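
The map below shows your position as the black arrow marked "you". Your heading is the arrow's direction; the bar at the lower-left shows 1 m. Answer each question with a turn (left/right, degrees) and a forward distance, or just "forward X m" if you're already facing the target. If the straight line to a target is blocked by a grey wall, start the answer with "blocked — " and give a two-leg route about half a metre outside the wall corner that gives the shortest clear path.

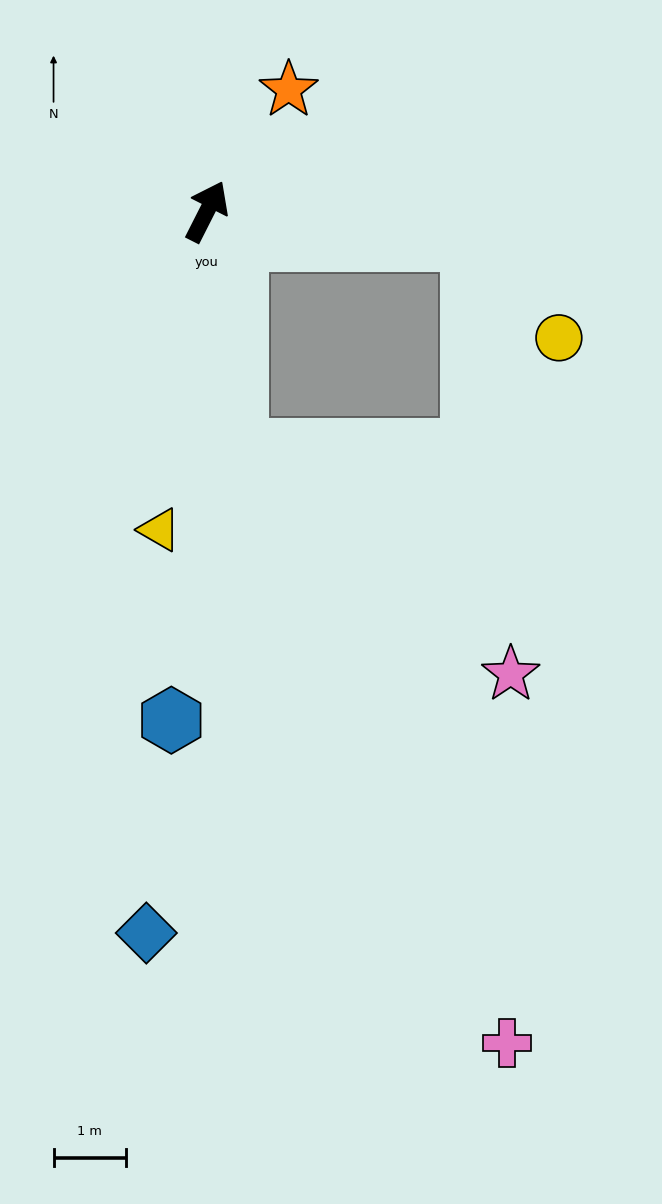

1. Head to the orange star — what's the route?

turn right 7°, forward 2.0 m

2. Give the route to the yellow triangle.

turn right 162°, forward 4.5 m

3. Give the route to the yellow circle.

blocked — turn right 69°, forward 3.7 m, then turn right 42°, forward 1.8 m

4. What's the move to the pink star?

blocked — turn right 146°, forward 3.3 m, then turn left 43°, forward 4.9 m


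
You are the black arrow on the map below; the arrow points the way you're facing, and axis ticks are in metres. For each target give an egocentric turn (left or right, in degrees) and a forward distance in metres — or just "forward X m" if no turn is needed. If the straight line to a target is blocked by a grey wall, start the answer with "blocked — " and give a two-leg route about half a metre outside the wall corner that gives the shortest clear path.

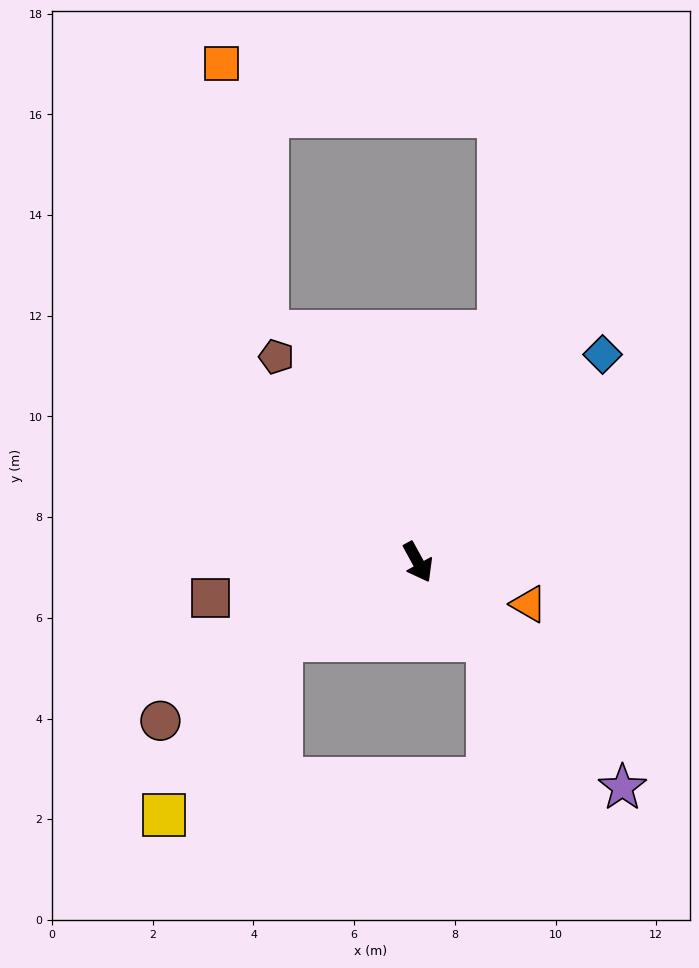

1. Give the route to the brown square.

turn right 109°, forward 4.2 m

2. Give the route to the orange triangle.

turn left 40°, forward 2.4 m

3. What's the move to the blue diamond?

turn left 110°, forward 5.5 m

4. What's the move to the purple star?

turn left 13°, forward 6.0 m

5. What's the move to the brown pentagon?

turn right 174°, forward 5.0 m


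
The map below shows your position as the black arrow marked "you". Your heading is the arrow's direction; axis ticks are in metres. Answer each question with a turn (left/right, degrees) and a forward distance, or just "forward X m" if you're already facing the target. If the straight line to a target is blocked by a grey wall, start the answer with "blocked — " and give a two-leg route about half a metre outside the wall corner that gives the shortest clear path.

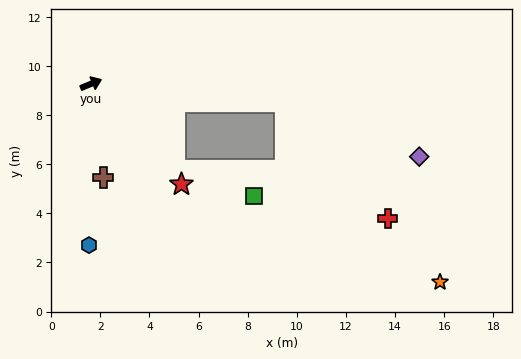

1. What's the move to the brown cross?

turn right 105°, forward 3.8 m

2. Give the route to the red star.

turn right 70°, forward 5.5 m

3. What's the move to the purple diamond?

blocked — turn right 28°, forward 7.9 m, then turn right 17°, forward 5.9 m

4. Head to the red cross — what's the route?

blocked — turn right 28°, forward 7.9 m, then turn right 43°, forward 6.3 m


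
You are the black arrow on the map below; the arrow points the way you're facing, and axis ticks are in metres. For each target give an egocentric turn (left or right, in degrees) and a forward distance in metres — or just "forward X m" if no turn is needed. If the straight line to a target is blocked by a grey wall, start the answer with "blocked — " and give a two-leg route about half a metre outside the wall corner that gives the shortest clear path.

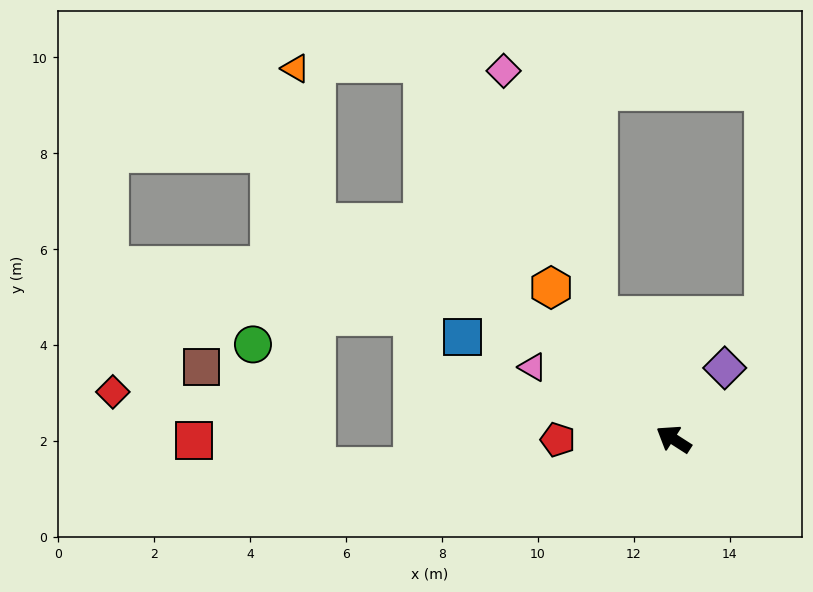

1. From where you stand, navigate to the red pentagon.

turn left 33°, forward 2.4 m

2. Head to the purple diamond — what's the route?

turn right 93°, forward 1.8 m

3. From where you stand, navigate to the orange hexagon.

turn right 18°, forward 4.1 m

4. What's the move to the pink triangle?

turn left 6°, forward 3.3 m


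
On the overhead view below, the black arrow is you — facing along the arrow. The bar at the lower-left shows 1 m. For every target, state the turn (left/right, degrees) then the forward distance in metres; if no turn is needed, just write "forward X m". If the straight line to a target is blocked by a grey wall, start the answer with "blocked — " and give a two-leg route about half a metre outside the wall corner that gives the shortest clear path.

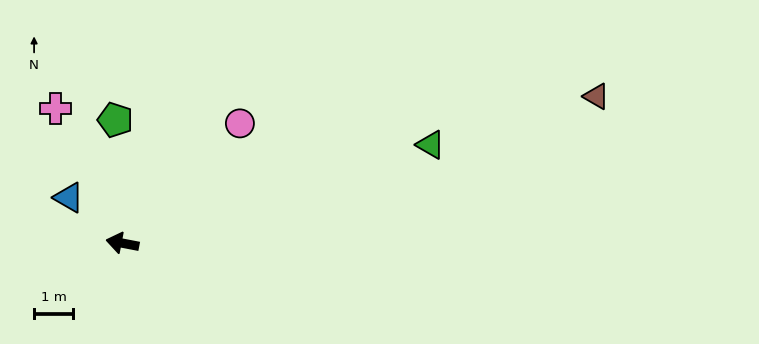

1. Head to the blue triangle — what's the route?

turn right 29°, forward 1.8 m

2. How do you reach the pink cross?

turn right 53°, forward 3.9 m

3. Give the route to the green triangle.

turn right 151°, forward 8.3 m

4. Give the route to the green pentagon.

turn right 76°, forward 3.2 m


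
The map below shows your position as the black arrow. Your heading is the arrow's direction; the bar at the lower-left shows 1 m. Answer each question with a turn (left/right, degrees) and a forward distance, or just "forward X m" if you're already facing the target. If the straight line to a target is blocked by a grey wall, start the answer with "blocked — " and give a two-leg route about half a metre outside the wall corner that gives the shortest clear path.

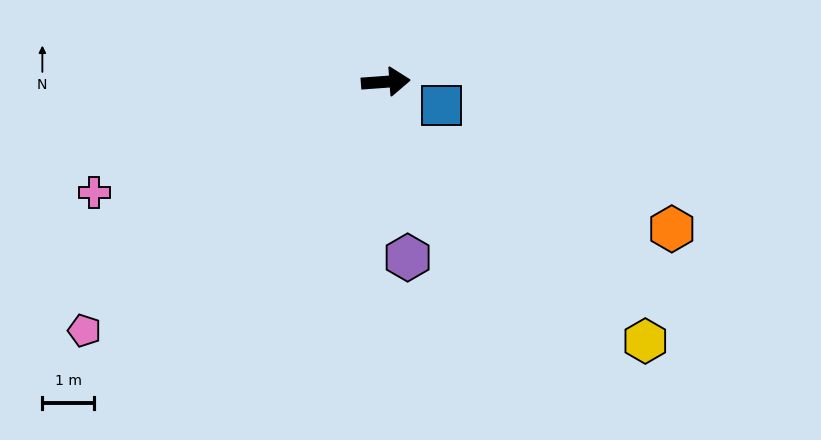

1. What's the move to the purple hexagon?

turn right 87°, forward 3.4 m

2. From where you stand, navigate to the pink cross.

turn right 163°, forward 6.0 m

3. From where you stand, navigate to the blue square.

turn right 27°, forward 1.2 m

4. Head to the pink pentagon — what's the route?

turn right 145°, forward 7.5 m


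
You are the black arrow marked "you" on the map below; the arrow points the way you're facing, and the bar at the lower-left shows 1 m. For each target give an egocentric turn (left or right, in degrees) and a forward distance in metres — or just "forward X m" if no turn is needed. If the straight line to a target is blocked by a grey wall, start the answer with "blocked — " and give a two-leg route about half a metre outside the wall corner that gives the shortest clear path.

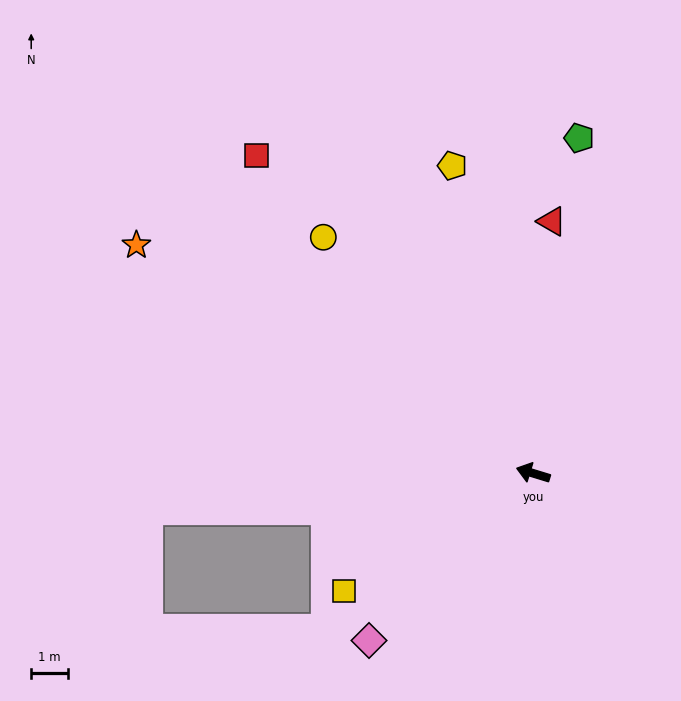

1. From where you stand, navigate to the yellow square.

turn left 49°, forward 6.1 m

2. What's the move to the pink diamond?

turn left 63°, forward 6.4 m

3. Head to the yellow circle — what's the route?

turn right 31°, forward 8.6 m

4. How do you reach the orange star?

turn right 13°, forward 12.5 m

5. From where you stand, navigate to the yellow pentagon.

turn right 58°, forward 8.7 m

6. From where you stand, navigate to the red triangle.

turn right 77°, forward 6.9 m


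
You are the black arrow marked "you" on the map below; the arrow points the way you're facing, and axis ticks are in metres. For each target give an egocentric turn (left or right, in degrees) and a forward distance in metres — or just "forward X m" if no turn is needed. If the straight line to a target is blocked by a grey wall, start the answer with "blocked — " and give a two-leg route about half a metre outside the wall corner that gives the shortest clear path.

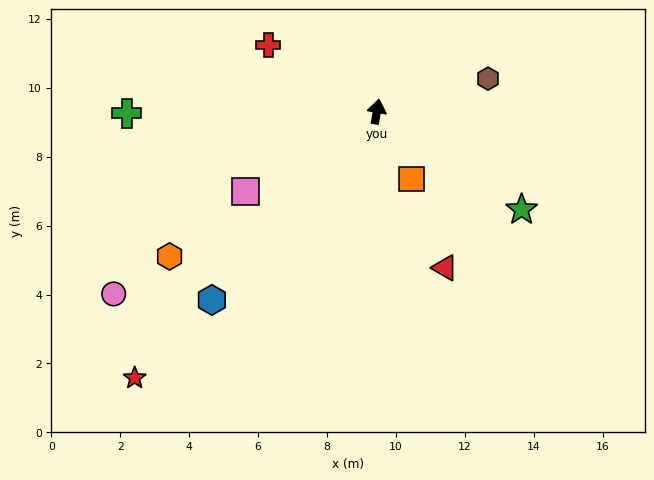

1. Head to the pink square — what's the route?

turn left 131°, forward 4.5 m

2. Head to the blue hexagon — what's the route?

turn left 149°, forward 7.3 m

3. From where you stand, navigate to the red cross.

turn left 69°, forward 3.7 m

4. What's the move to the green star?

turn right 114°, forward 5.1 m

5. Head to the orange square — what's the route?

turn right 143°, forward 2.2 m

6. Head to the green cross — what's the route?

turn left 100°, forward 7.3 m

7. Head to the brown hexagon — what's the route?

turn right 63°, forward 3.4 m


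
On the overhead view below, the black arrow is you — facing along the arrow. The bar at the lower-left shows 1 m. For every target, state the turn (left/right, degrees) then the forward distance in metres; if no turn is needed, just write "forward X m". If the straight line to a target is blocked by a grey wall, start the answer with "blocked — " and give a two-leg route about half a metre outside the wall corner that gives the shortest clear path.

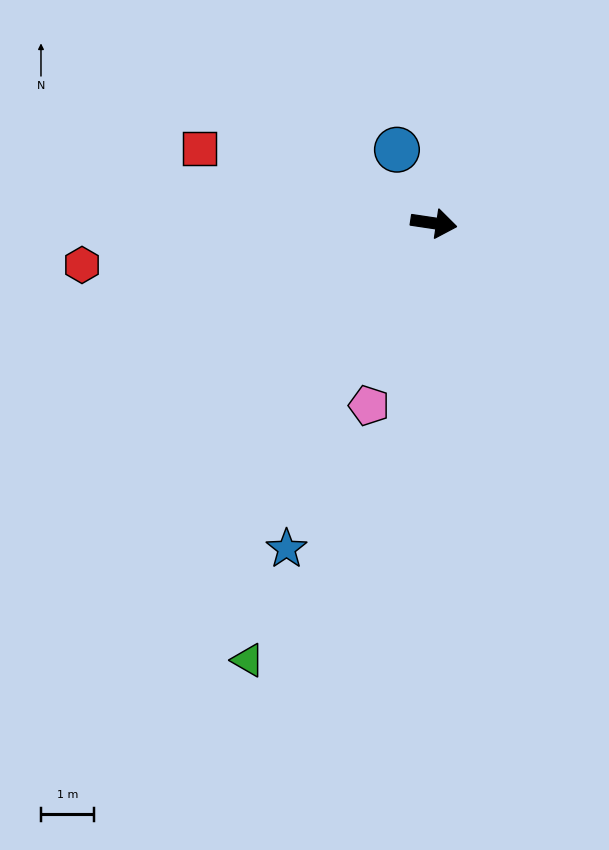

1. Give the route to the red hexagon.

turn right 165°, forward 6.6 m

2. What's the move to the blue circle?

turn left 125°, forward 1.5 m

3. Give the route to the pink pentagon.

turn right 101°, forward 3.6 m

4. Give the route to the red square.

turn left 171°, forward 4.6 m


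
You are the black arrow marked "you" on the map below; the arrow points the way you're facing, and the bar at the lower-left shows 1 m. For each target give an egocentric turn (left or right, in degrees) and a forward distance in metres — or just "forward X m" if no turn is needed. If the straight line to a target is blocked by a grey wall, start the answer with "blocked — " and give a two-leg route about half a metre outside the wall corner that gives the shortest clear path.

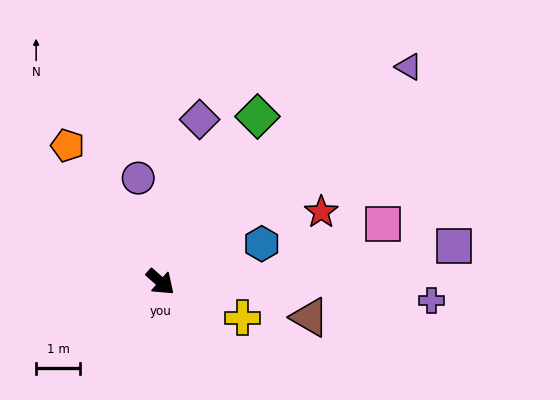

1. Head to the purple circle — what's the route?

turn left 144°, forward 2.4 m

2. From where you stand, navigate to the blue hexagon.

turn left 62°, forward 2.4 m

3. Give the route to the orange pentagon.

turn left 166°, forward 3.7 m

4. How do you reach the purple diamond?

turn left 118°, forward 3.8 m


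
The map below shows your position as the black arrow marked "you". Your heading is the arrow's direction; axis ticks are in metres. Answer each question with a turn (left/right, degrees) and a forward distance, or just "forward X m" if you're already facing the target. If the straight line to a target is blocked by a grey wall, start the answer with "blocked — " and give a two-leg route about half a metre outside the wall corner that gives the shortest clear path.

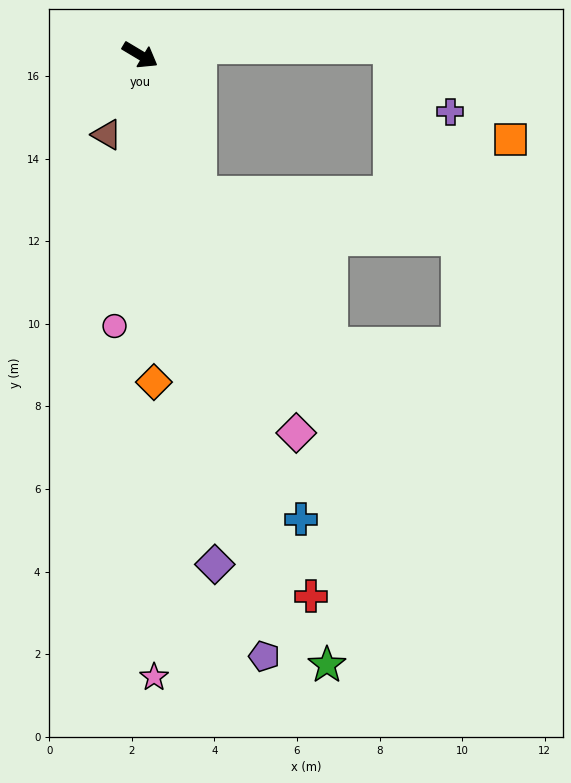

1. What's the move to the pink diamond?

turn right 37°, forward 9.9 m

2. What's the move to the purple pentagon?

turn right 47°, forward 14.9 m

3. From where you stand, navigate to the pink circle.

turn right 65°, forward 6.6 m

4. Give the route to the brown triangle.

turn right 82°, forward 2.1 m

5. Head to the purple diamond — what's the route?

turn right 51°, forward 12.5 m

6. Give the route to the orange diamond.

turn right 57°, forward 7.9 m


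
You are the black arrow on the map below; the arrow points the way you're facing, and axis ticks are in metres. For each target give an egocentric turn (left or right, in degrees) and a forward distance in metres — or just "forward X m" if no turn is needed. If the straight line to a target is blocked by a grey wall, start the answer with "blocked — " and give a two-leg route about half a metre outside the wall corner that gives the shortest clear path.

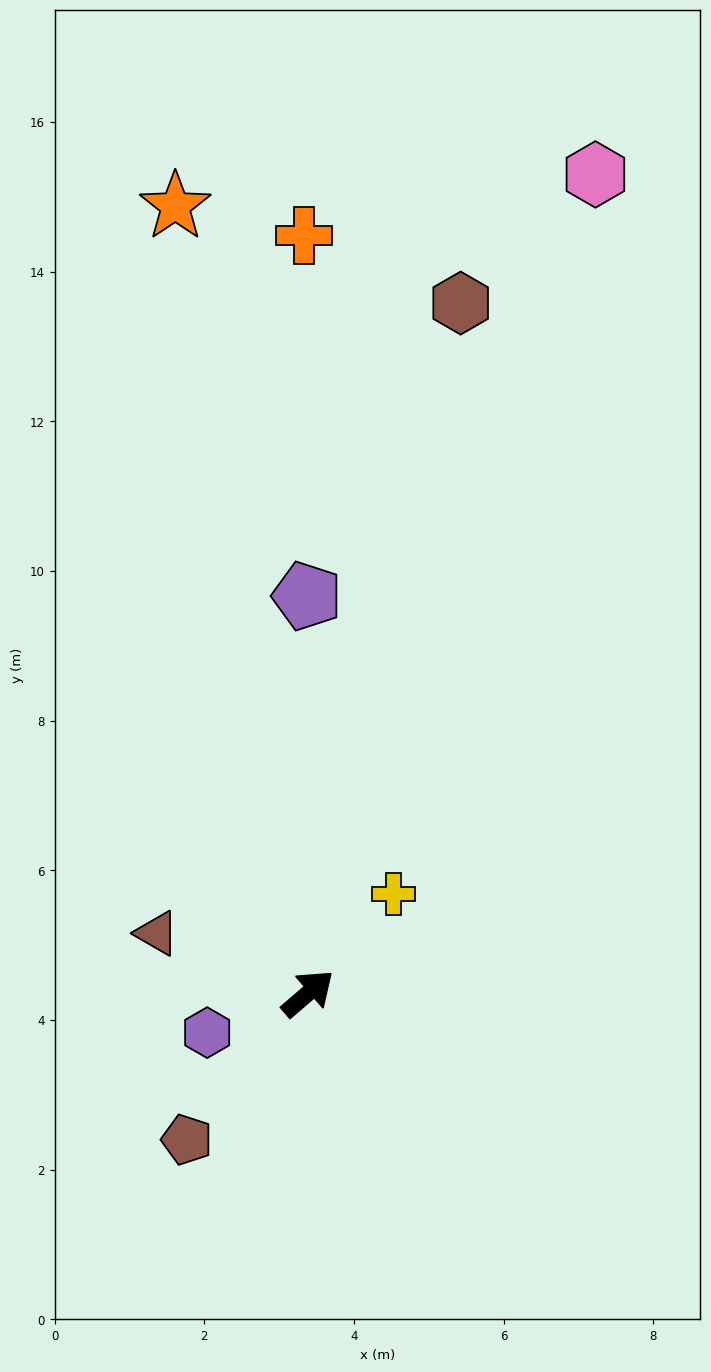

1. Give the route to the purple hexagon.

turn left 161°, forward 1.4 m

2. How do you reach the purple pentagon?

turn left 49°, forward 5.3 m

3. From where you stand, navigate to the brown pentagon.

turn right 170°, forward 2.5 m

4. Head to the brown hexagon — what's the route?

turn left 37°, forward 9.4 m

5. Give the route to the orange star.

turn left 59°, forward 10.7 m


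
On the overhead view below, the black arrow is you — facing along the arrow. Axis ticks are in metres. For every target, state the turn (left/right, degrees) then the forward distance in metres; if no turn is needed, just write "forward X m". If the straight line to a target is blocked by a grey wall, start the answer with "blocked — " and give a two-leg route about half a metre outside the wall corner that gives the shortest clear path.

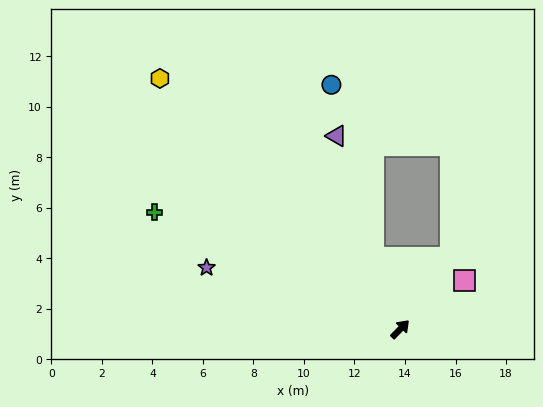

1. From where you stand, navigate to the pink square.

turn right 9°, forward 3.2 m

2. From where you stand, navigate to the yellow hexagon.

turn left 88°, forward 13.7 m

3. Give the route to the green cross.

turn left 109°, forward 10.8 m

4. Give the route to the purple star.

turn left 117°, forward 8.0 m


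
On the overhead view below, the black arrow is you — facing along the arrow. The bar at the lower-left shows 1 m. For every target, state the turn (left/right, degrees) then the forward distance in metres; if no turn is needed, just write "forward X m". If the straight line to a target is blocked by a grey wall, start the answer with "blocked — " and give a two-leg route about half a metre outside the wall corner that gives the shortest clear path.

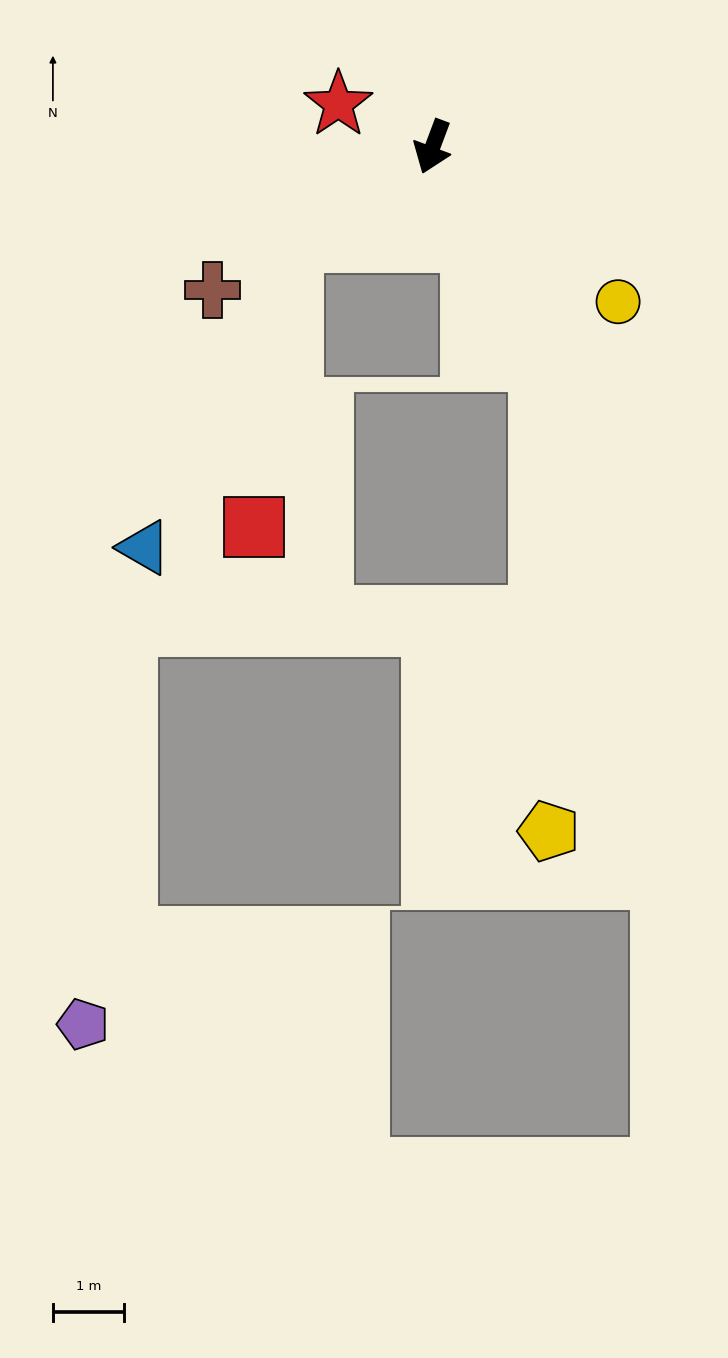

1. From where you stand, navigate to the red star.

turn right 94°, forward 1.5 m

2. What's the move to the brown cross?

turn right 36°, forward 3.7 m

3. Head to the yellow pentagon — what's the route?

blocked — turn left 47°, forward 3.4 m, then turn right 25°, forward 6.6 m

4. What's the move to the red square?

blocked — turn right 35°, forward 2.4 m, then turn left 48°, forward 4.1 m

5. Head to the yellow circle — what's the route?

turn left 71°, forward 3.4 m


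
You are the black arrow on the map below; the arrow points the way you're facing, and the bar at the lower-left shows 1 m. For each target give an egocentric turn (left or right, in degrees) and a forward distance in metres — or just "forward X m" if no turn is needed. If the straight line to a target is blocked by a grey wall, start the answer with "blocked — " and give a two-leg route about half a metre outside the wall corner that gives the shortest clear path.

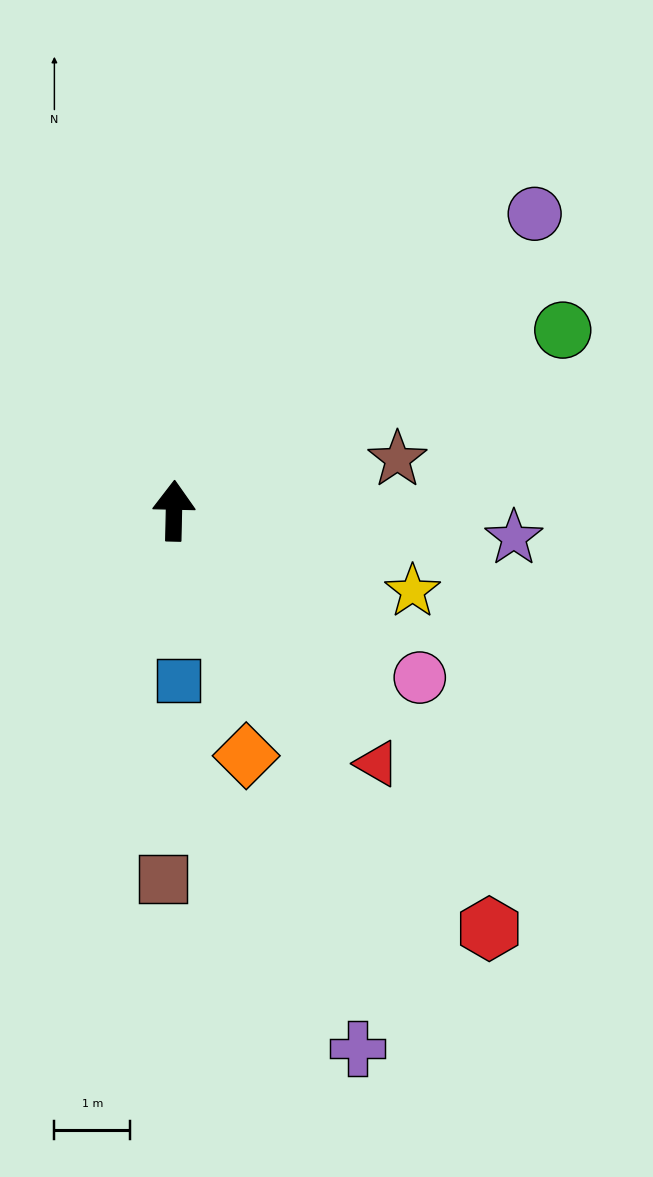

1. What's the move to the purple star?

turn right 93°, forward 4.5 m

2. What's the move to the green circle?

turn right 64°, forward 5.6 m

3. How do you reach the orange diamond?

turn right 162°, forward 3.4 m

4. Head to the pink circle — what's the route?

turn right 123°, forward 3.9 m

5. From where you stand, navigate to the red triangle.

turn right 140°, forward 4.3 m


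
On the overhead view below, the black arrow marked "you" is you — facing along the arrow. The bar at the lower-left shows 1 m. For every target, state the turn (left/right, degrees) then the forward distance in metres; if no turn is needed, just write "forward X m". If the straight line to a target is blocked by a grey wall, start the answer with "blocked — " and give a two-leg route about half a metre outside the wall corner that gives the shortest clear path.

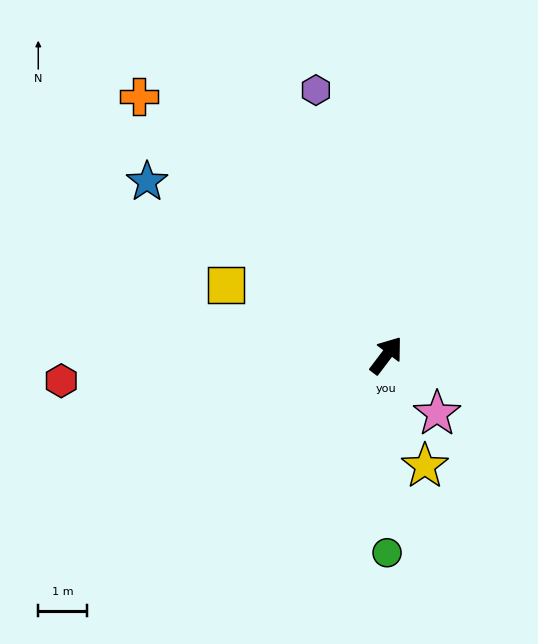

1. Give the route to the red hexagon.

turn left 132°, forward 6.7 m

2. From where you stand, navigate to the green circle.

turn right 143°, forward 4.0 m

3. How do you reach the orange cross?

turn left 81°, forward 7.3 m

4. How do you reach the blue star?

turn left 91°, forward 6.1 m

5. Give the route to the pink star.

turn right 102°, forward 1.6 m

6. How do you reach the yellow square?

turn left 104°, forward 3.6 m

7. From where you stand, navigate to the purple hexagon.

turn left 52°, forward 5.6 m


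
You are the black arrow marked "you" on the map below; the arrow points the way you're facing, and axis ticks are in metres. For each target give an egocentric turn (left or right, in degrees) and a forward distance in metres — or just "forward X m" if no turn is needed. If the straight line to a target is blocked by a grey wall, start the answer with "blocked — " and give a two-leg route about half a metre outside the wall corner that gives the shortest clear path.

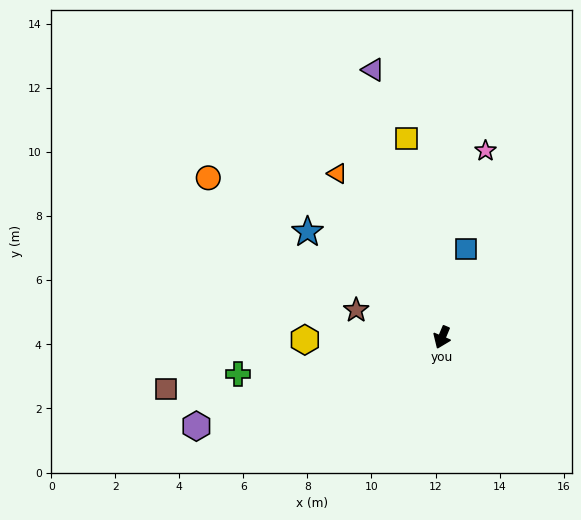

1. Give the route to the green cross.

turn right 57°, forward 6.5 m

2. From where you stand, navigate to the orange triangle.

turn right 125°, forward 6.1 m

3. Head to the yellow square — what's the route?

turn right 147°, forward 6.3 m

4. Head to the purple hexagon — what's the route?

turn right 47°, forward 8.2 m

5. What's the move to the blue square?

turn right 172°, forward 2.9 m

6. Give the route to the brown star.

turn right 85°, forward 2.8 m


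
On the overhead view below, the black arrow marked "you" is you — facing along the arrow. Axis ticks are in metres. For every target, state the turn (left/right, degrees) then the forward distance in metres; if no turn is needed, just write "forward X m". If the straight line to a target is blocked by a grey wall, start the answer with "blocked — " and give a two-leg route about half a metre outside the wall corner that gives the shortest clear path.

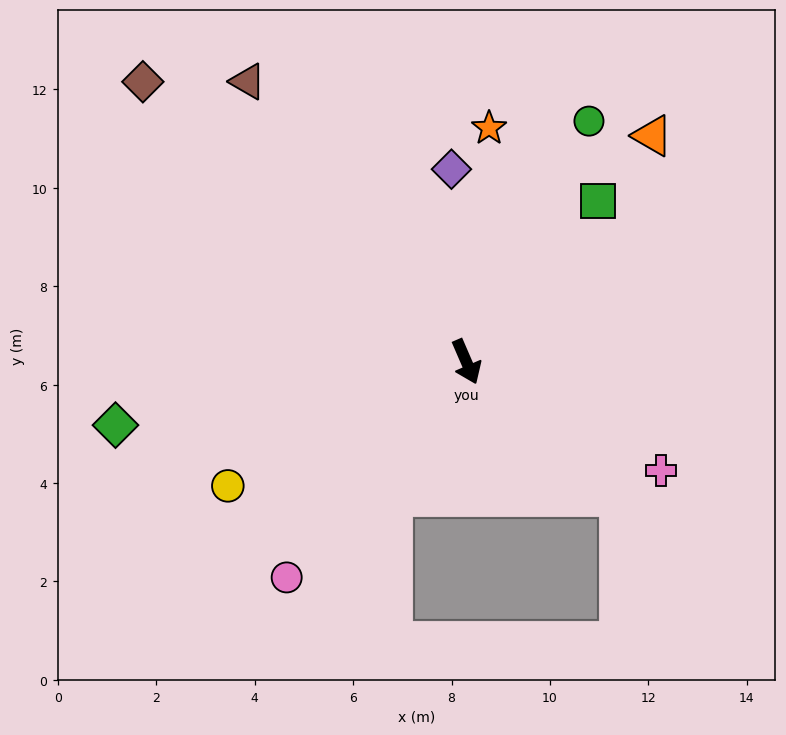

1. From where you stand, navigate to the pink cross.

turn left 37°, forward 4.5 m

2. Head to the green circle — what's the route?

turn left 130°, forward 5.5 m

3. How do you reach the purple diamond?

turn left 161°, forward 3.9 m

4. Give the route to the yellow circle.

turn right 86°, forward 5.5 m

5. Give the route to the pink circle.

turn right 63°, forward 5.7 m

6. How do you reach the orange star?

turn left 151°, forward 4.8 m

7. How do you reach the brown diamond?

turn right 154°, forward 8.7 m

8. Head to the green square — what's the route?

turn left 117°, forward 4.2 m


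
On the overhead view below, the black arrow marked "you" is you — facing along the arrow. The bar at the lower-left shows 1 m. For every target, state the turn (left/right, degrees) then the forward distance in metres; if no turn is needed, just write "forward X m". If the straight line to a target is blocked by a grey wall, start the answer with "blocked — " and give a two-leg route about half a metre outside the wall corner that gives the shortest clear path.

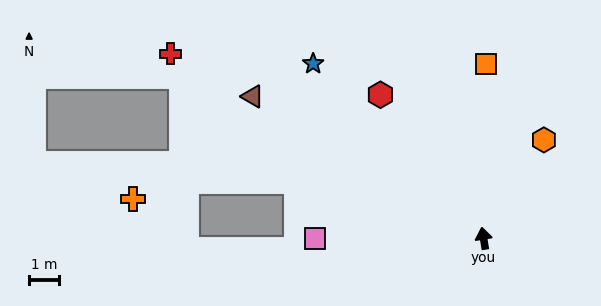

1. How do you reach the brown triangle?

turn left 49°, forward 8.9 m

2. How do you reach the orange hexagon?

turn right 41°, forward 3.8 m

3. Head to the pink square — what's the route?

turn left 81°, forward 5.6 m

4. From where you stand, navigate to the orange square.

turn right 10°, forward 5.7 m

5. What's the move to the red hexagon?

turn left 26°, forward 5.8 m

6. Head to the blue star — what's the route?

turn left 35°, forward 8.1 m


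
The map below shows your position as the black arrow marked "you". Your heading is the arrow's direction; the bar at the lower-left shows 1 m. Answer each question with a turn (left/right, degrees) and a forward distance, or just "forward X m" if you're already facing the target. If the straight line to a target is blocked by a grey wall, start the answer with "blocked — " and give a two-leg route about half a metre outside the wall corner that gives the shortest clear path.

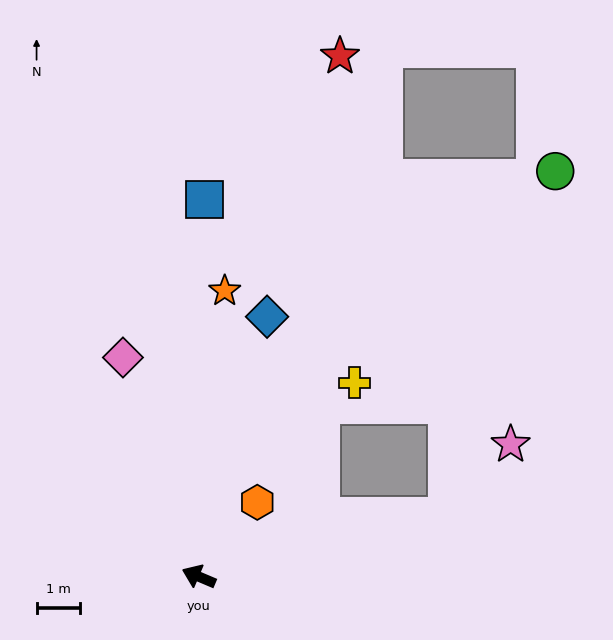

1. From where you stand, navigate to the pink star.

blocked — turn right 143°, forward 5.8 m, then turn left 34°, forward 2.2 m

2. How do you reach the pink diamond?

turn right 48°, forward 5.3 m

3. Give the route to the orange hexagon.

turn right 105°, forward 2.2 m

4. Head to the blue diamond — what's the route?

turn right 82°, forward 6.1 m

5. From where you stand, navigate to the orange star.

turn right 72°, forward 6.6 m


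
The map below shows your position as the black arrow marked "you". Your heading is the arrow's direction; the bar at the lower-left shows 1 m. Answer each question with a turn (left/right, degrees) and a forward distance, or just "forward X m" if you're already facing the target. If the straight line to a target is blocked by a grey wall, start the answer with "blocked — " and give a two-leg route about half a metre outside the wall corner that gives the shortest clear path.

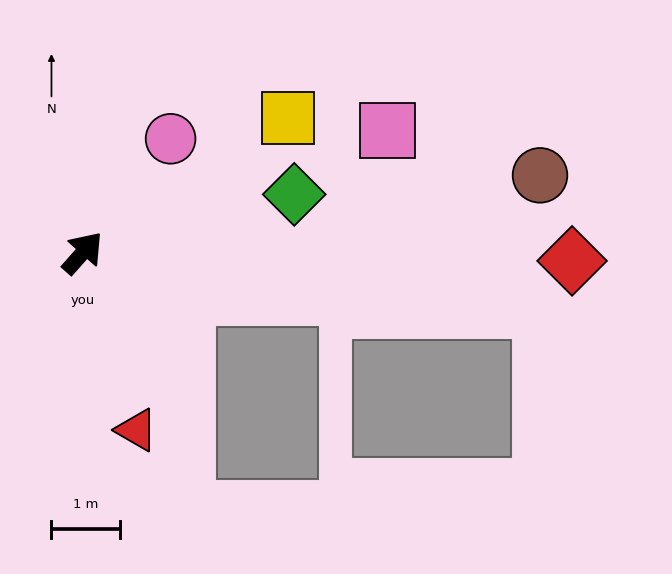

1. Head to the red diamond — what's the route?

turn right 49°, forward 7.2 m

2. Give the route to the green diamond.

turn right 33°, forward 3.2 m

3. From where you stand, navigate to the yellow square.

turn right 15°, forward 3.6 m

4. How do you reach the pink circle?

turn left 4°, forward 2.1 m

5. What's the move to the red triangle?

turn right 122°, forward 2.7 m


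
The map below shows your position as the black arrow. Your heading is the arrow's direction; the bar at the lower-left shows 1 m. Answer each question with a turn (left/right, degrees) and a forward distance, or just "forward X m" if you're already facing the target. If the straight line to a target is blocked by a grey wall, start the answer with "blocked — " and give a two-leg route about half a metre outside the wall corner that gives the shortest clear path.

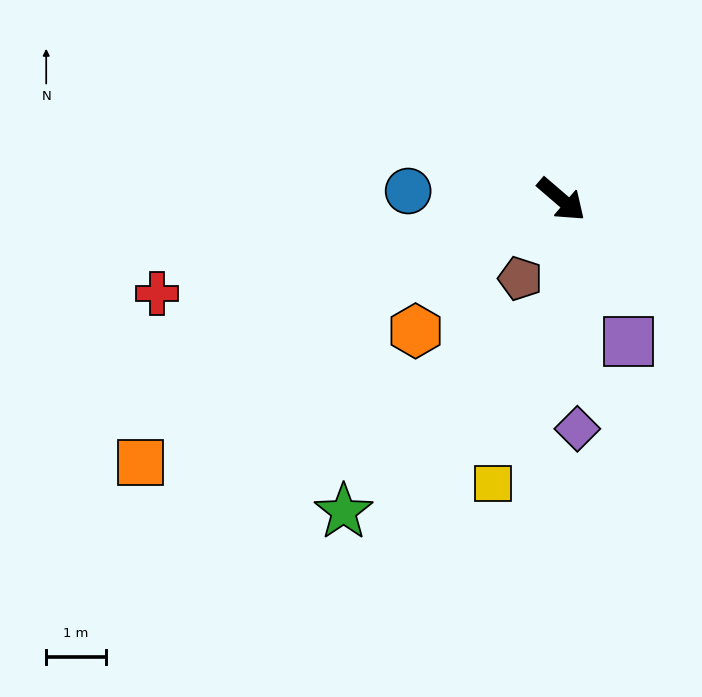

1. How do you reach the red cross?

turn right 126°, forward 7.0 m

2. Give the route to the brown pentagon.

turn right 77°, forward 1.5 m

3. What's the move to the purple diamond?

turn right 45°, forward 3.9 m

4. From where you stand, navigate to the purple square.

turn right 24°, forward 2.6 m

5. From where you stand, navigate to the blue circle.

turn right 142°, forward 2.6 m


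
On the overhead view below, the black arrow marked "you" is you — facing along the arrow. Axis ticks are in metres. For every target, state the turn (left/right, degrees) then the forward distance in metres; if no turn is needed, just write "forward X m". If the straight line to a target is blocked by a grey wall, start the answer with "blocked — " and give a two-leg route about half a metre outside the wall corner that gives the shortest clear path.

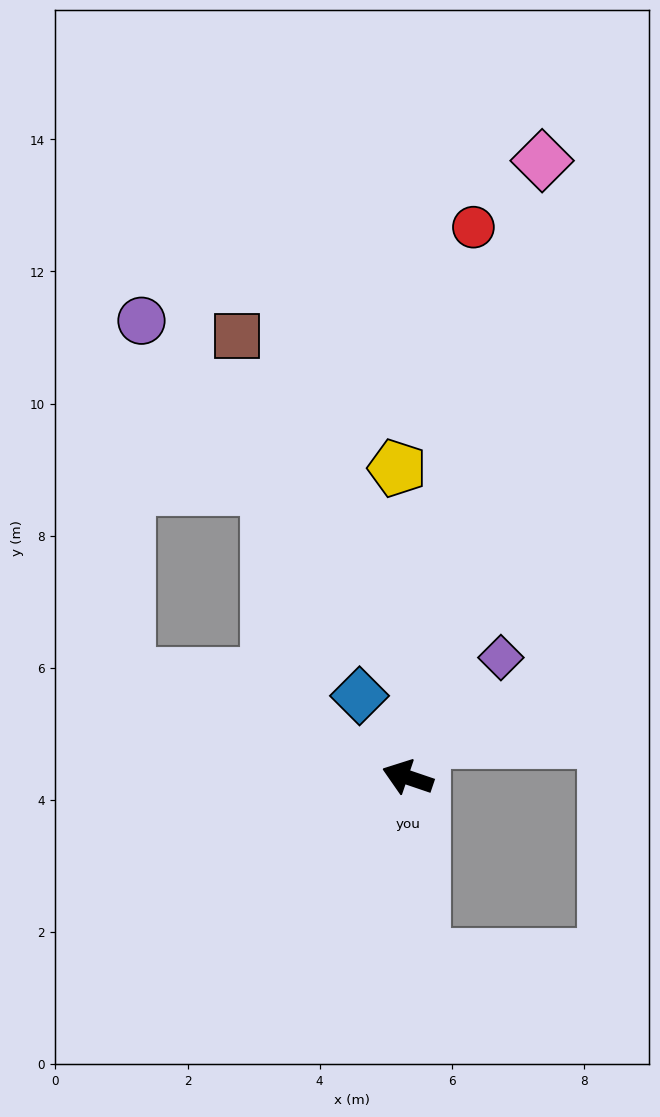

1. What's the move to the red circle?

turn right 78°, forward 8.4 m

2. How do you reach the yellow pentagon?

turn right 69°, forward 4.7 m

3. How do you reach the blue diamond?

turn right 41°, forward 1.4 m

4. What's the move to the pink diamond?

turn right 84°, forward 9.6 m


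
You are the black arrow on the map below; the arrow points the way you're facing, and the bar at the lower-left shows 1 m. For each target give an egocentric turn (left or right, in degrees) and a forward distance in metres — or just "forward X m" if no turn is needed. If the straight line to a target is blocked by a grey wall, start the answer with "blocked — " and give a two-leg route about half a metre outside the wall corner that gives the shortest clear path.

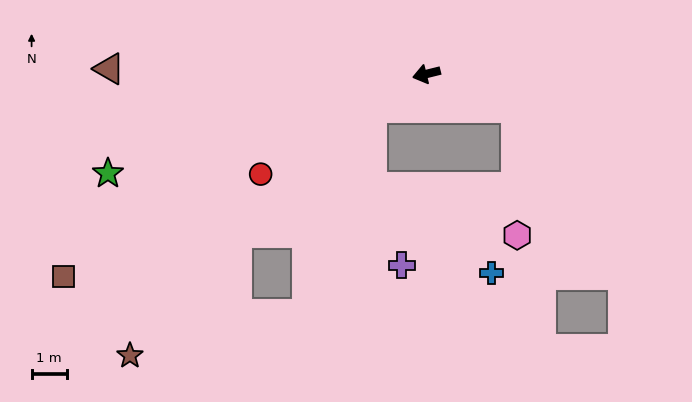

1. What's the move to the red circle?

turn left 17°, forward 5.5 m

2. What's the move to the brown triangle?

turn right 15°, forward 9.1 m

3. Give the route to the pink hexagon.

blocked — turn left 145°, forward 2.7 m, then turn right 68°, forward 3.6 m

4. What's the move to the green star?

turn left 3°, forward 9.5 m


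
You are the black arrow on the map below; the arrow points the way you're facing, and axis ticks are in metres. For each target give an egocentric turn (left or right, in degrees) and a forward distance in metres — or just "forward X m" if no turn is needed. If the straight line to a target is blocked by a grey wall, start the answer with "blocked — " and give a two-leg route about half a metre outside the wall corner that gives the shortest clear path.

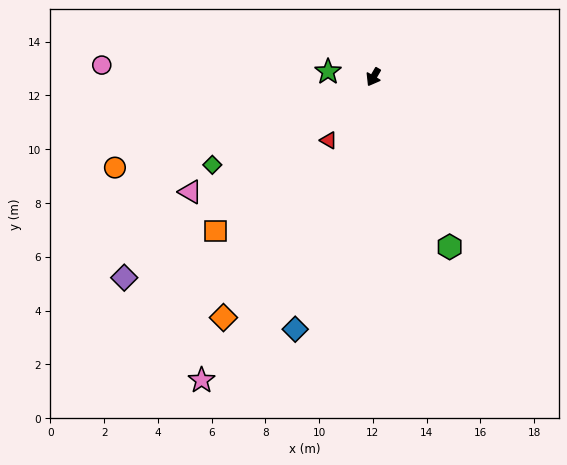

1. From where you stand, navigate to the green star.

turn right 67°, forward 1.7 m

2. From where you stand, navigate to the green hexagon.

turn left 54°, forward 6.9 m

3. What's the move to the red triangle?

turn right 5°, forward 2.9 m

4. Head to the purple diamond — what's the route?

turn right 21°, forward 11.9 m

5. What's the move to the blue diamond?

turn left 13°, forward 9.8 m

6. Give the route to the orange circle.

turn right 41°, forward 10.2 m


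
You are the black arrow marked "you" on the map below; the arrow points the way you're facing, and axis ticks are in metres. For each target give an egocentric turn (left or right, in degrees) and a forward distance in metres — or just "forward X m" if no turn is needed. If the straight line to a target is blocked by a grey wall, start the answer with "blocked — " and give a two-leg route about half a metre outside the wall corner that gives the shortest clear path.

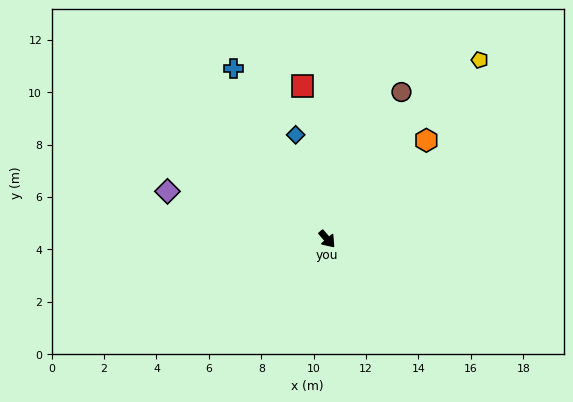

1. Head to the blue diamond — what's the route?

turn left 156°, forward 4.2 m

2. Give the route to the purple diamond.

turn right 148°, forward 6.4 m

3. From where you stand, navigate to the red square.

turn left 148°, forward 5.9 m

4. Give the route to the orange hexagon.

turn left 94°, forward 5.3 m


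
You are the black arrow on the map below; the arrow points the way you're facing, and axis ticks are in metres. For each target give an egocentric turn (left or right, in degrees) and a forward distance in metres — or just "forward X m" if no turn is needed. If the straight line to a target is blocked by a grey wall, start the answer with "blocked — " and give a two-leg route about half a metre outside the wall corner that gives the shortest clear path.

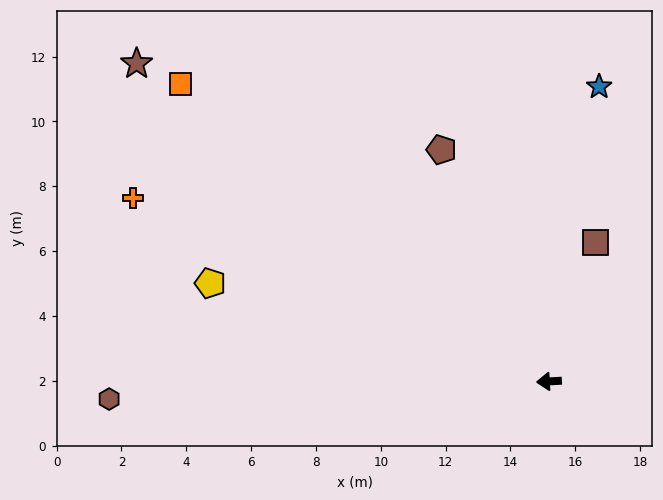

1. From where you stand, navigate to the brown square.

turn right 112°, forward 4.5 m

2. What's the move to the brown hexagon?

forward 13.6 m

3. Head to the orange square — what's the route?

turn right 42°, forward 14.6 m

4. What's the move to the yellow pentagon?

turn right 19°, forward 10.9 m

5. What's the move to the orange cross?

turn right 27°, forward 14.0 m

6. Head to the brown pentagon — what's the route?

turn right 68°, forward 7.9 m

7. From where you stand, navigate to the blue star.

turn right 103°, forward 9.2 m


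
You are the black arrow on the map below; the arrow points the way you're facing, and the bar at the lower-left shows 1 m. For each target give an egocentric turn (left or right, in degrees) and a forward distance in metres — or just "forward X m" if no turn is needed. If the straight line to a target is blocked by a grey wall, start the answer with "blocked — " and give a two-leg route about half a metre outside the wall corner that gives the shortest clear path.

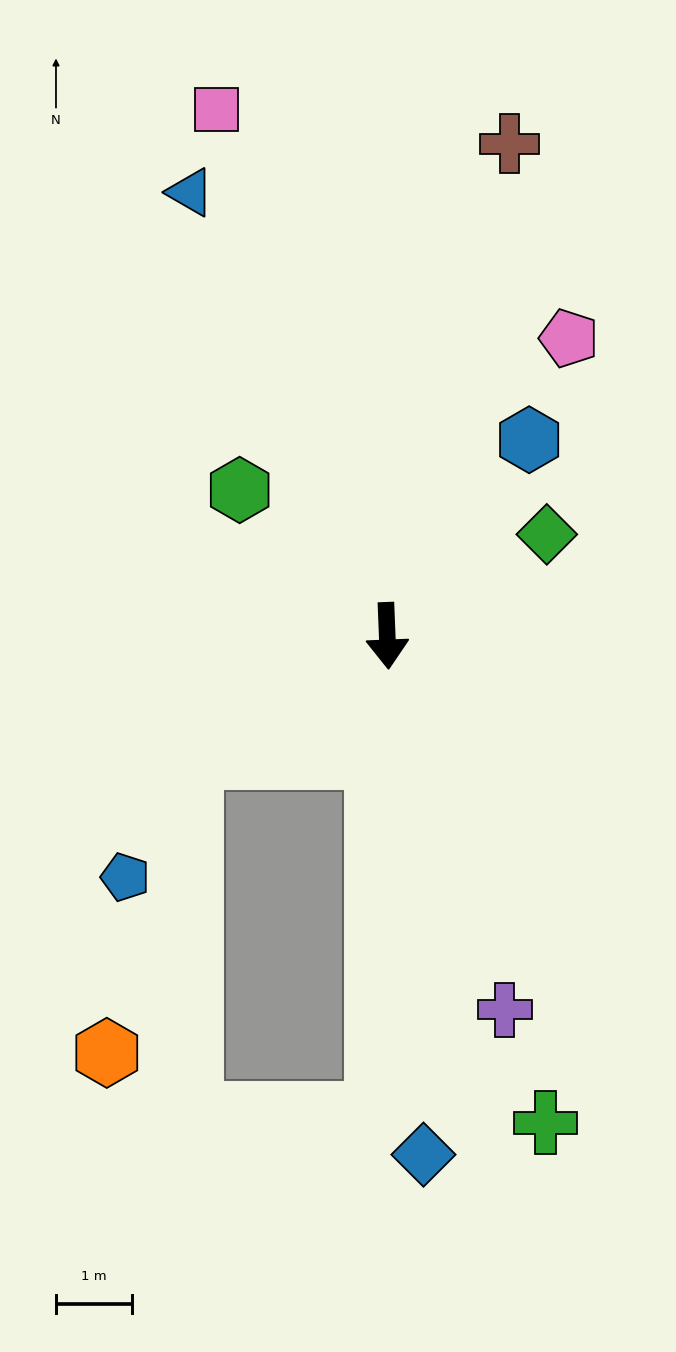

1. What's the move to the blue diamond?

forward 6.9 m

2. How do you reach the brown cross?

turn left 164°, forward 6.7 m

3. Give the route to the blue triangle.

turn right 158°, forward 6.4 m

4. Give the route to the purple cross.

turn left 15°, forward 5.2 m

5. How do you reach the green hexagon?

turn right 137°, forward 2.7 m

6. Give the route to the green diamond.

turn left 120°, forward 2.5 m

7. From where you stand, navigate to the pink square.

turn right 164°, forward 7.3 m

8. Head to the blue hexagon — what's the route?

turn left 142°, forward 3.2 m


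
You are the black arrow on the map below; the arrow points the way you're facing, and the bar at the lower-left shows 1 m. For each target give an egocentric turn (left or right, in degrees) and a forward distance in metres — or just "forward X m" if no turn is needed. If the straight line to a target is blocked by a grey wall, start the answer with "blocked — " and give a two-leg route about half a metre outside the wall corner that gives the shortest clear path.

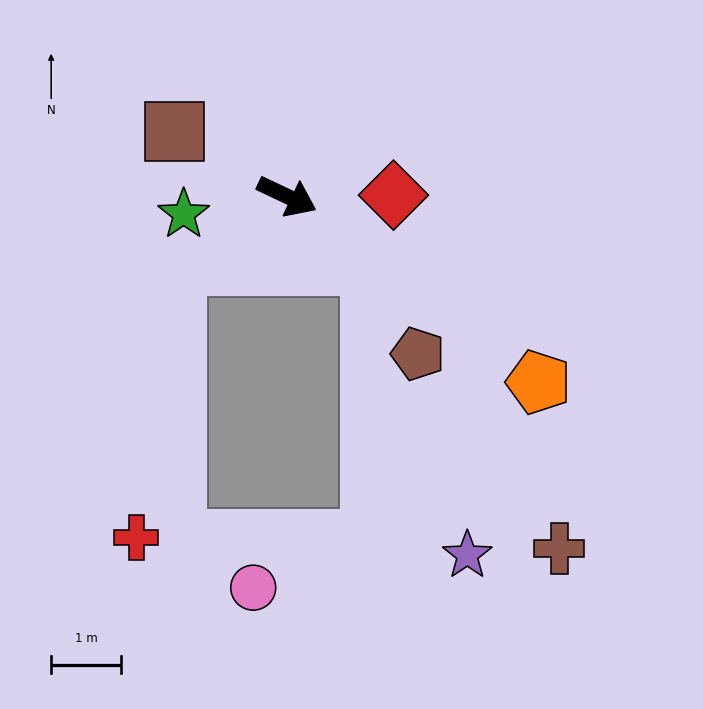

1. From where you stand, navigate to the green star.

turn right 145°, forward 1.5 m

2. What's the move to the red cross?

blocked — turn right 123°, forward 1.9 m, then turn left 50°, forward 3.9 m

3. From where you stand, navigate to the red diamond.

turn left 26°, forward 1.5 m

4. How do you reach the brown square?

turn left 175°, forward 1.9 m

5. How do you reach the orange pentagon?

turn right 11°, forward 4.5 m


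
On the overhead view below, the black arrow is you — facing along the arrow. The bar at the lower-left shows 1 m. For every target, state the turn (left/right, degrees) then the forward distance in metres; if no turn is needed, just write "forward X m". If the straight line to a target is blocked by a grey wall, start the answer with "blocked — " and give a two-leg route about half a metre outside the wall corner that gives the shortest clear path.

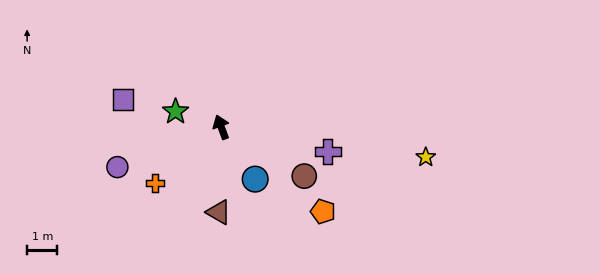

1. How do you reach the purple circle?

turn left 91°, forward 3.7 m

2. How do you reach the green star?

turn left 51°, forward 1.6 m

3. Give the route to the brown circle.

turn right 141°, forward 3.2 m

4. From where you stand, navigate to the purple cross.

turn right 123°, forward 3.6 m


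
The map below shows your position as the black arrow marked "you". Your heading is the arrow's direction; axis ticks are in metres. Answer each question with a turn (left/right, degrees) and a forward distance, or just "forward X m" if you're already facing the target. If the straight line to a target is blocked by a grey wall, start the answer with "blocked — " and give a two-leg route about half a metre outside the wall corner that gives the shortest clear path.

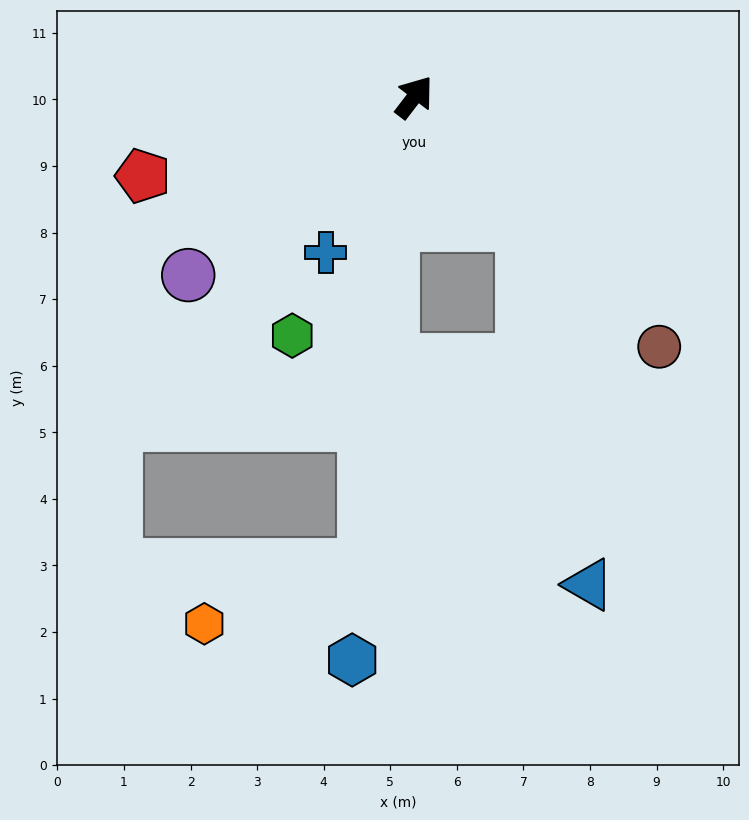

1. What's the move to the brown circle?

turn right 98°, forward 5.3 m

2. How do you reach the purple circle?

turn left 166°, forward 4.3 m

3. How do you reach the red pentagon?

turn left 144°, forward 4.2 m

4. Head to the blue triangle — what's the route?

blocked — turn right 102°, forward 2.5 m, then turn right 30°, forward 5.5 m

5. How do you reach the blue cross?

turn right 172°, forward 2.7 m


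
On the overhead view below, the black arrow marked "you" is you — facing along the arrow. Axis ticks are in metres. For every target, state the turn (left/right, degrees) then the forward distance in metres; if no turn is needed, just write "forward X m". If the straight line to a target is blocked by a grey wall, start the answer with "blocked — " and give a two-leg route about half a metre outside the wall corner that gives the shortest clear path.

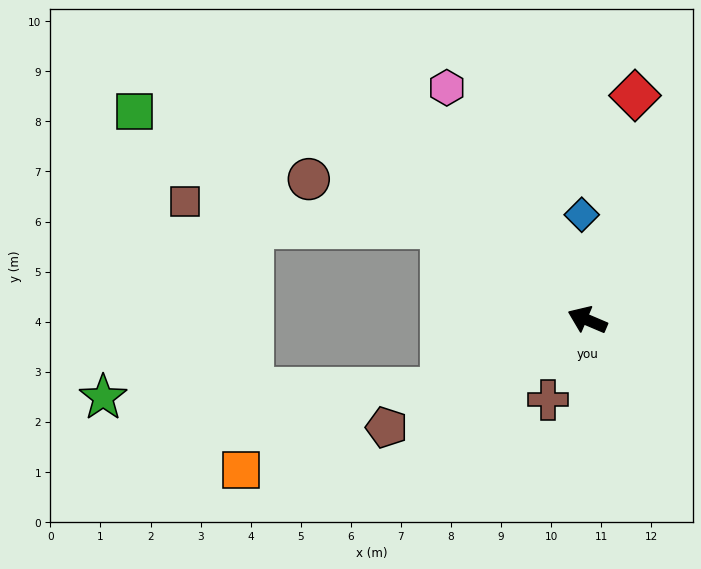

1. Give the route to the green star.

blocked — turn left 48°, forward 3.2 m, then turn right 23°, forward 6.8 m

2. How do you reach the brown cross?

turn left 87°, forward 1.8 m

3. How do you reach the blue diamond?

turn right 64°, forward 2.1 m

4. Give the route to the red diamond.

turn right 79°, forward 4.6 m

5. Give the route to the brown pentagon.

turn left 51°, forward 4.5 m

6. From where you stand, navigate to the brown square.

blocked — turn right 9°, forward 3.4 m, then turn left 26°, forward 5.2 m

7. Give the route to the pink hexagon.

turn right 36°, forward 5.4 m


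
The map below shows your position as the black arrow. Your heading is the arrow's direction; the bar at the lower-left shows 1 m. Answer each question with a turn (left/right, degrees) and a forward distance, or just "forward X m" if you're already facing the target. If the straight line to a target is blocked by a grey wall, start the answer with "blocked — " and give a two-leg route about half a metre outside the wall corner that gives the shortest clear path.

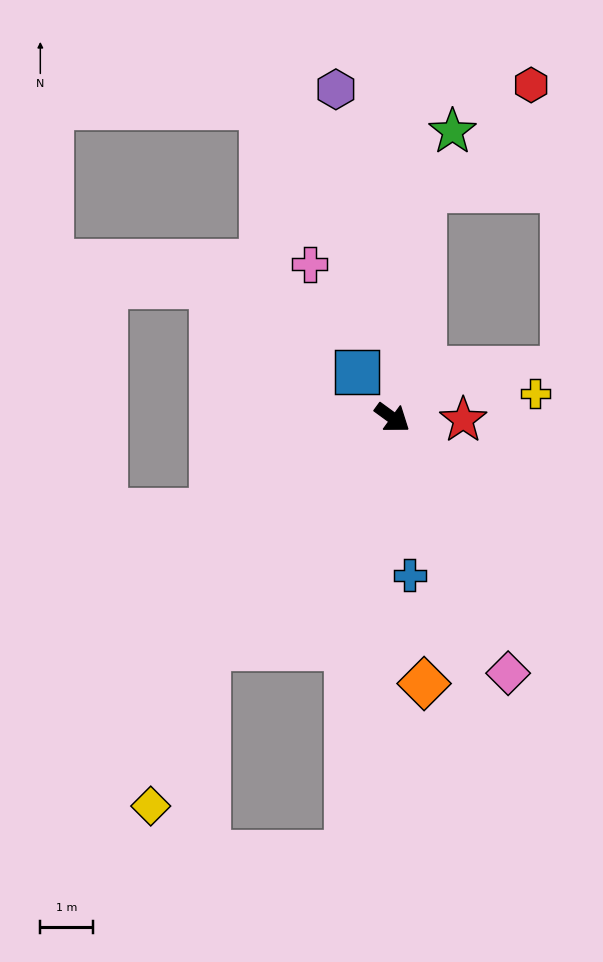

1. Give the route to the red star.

turn left 34°, forward 1.4 m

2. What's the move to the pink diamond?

turn right 30°, forward 5.4 m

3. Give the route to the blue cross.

turn right 48°, forward 3.0 m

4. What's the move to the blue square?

turn left 164°, forward 1.1 m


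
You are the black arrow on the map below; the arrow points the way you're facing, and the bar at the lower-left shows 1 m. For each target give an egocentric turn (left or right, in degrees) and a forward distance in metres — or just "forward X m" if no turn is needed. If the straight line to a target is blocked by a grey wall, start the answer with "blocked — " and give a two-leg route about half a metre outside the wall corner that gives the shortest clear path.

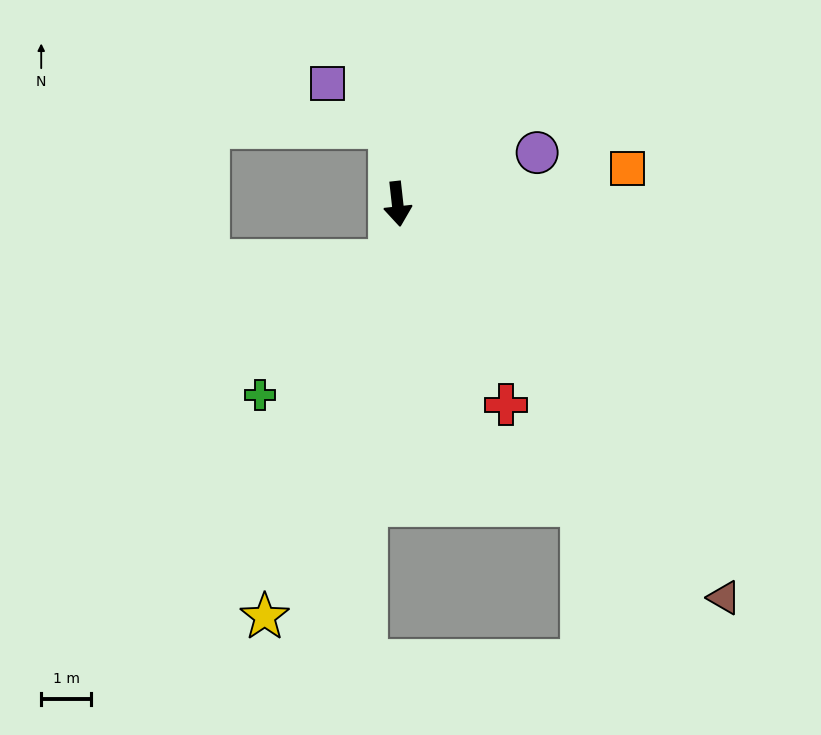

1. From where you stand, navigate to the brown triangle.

turn left 33°, forward 10.2 m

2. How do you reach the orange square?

turn left 92°, forward 4.7 m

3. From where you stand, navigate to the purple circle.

turn left 104°, forward 3.0 m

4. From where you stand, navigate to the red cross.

turn left 22°, forward 4.6 m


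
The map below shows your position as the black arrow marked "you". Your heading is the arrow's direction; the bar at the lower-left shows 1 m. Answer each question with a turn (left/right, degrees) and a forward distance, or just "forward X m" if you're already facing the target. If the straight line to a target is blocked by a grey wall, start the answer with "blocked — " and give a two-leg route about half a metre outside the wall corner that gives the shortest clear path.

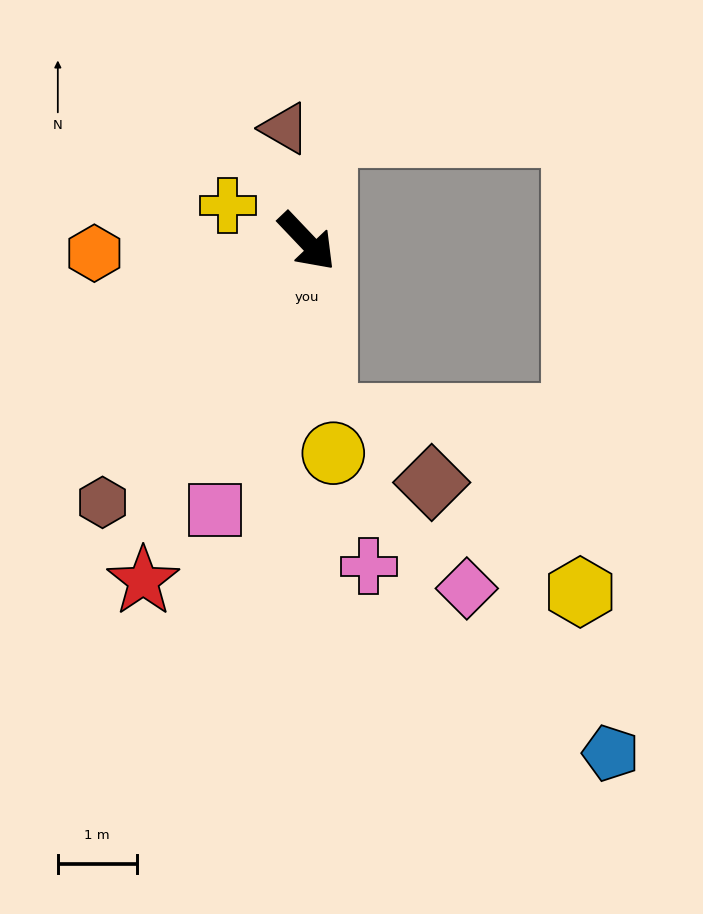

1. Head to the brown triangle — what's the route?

turn left 147°, forward 1.5 m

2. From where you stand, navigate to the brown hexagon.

turn right 82°, forward 4.2 m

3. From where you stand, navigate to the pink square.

turn right 62°, forward 3.6 m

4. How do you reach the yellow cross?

turn right 158°, forward 1.1 m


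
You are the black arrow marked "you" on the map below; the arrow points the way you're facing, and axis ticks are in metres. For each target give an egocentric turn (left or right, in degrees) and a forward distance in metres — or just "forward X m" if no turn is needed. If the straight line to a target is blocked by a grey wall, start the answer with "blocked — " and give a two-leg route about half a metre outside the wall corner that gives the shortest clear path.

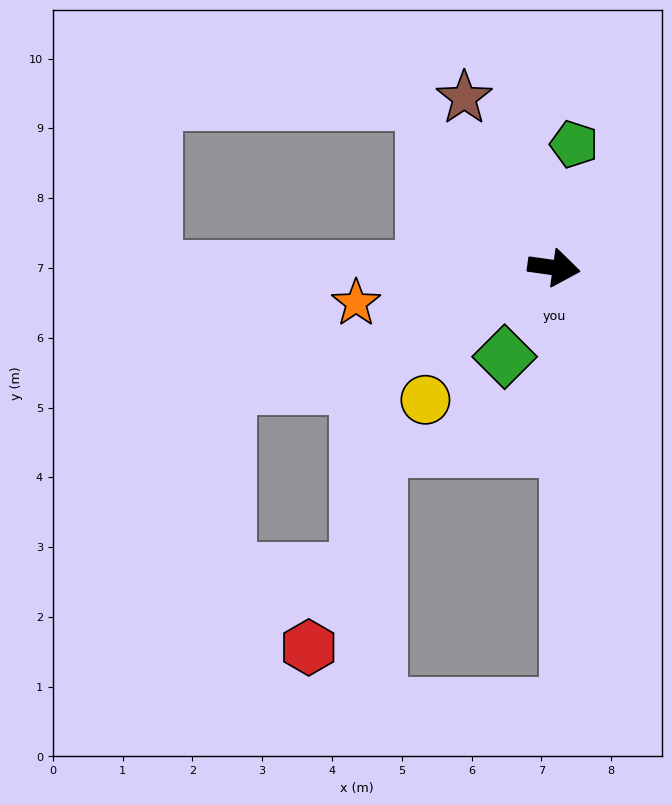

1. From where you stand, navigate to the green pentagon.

turn left 89°, forward 1.8 m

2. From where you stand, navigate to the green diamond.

turn right 111°, forward 1.5 m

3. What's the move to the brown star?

turn left 126°, forward 2.8 m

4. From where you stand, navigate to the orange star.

turn right 162°, forward 2.9 m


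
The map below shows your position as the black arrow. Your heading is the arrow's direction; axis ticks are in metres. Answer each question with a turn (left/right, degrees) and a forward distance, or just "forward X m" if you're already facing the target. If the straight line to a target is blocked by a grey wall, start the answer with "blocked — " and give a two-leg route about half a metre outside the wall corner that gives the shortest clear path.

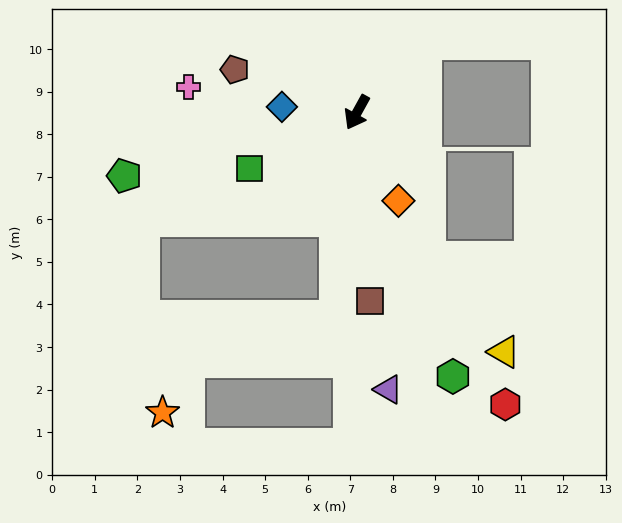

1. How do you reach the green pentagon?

turn right 46°, forward 5.7 m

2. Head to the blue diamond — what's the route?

turn right 65°, forward 1.8 m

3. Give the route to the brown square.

turn left 33°, forward 4.4 m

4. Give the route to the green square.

turn right 34°, forward 2.8 m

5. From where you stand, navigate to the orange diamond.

turn left 54°, forward 2.3 m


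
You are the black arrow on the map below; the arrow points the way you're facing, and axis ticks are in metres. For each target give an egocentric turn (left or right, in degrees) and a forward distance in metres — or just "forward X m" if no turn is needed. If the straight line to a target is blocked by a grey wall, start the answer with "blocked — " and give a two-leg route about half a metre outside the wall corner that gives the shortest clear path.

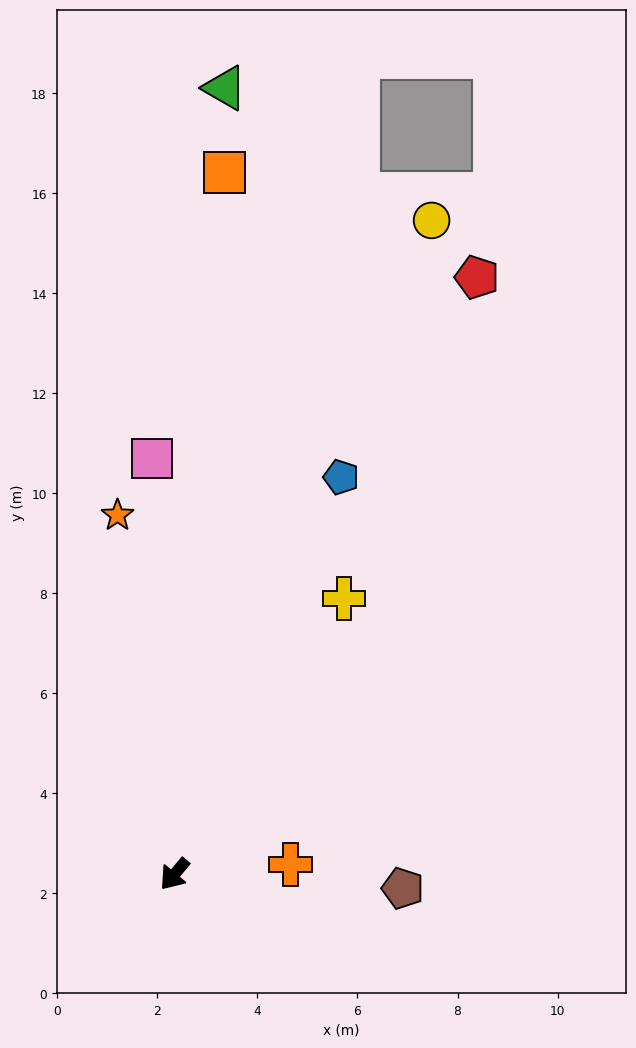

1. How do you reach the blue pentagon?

turn right 163°, forward 8.6 m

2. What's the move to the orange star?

turn right 131°, forward 7.3 m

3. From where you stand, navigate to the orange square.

turn right 144°, forward 14.1 m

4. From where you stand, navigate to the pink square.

turn right 137°, forward 8.3 m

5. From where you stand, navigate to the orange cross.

turn left 135°, forward 2.3 m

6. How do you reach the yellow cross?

turn right 172°, forward 6.5 m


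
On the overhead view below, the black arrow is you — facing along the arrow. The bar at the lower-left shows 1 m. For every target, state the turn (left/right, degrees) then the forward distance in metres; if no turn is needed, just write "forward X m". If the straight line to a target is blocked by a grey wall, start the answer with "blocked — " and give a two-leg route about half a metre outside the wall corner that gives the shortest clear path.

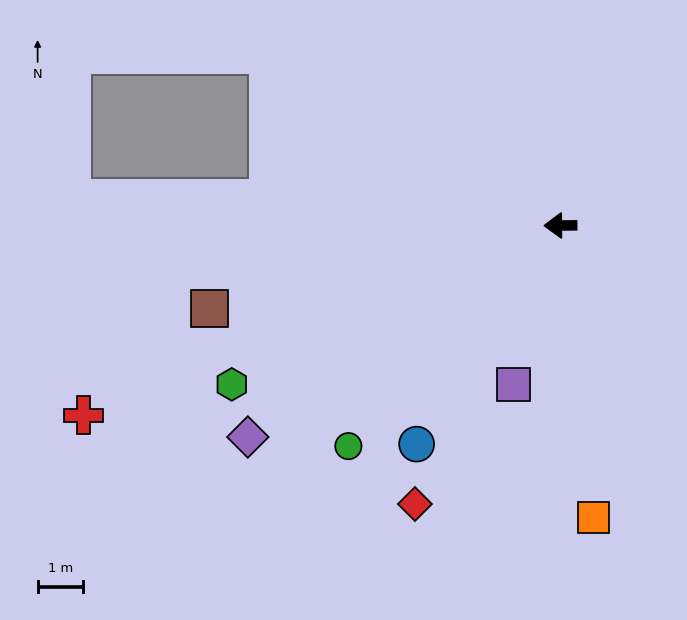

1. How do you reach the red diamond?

turn left 62°, forward 6.9 m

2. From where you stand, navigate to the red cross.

turn left 21°, forward 11.3 m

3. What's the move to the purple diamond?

turn left 34°, forward 8.3 m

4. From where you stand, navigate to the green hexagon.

turn left 25°, forward 8.0 m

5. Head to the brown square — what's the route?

turn left 13°, forward 8.0 m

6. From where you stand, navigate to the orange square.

turn left 96°, forward 6.5 m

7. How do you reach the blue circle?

turn left 56°, forward 5.8 m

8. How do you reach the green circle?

turn left 46°, forward 6.7 m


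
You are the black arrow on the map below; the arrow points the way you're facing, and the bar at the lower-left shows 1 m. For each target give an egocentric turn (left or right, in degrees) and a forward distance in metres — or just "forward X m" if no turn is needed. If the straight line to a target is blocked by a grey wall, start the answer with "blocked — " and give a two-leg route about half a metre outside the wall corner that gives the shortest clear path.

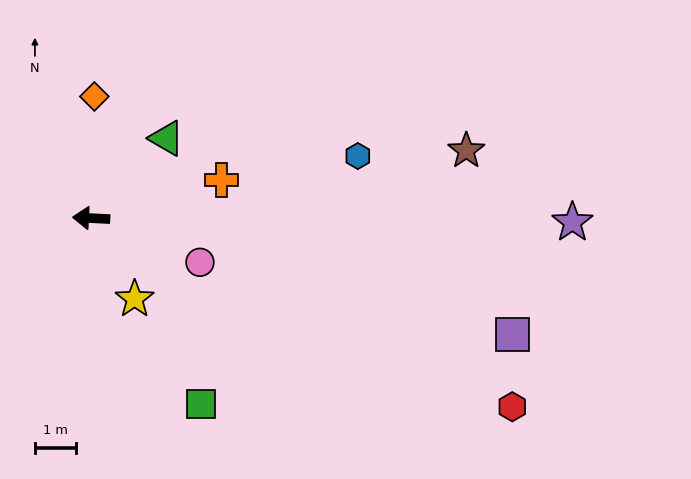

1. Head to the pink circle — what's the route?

turn left 161°, forward 2.9 m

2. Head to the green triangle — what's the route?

turn right 130°, forward 2.7 m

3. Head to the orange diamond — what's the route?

turn right 89°, forward 3.0 m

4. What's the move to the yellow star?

turn left 121°, forward 2.2 m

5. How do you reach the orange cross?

turn right 161°, forward 3.3 m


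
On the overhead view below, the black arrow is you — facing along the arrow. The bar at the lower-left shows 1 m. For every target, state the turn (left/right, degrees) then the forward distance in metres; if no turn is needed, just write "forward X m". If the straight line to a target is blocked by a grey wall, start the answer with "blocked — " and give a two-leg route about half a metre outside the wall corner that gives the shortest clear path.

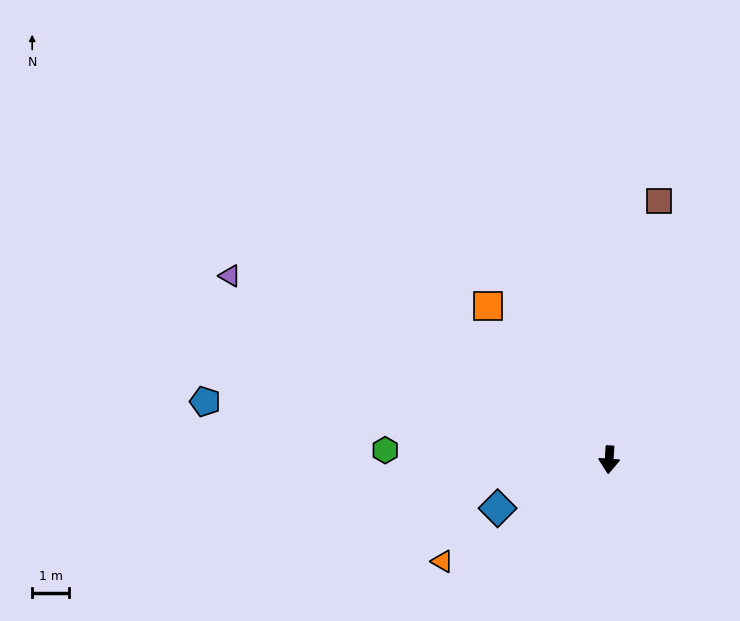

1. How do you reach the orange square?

turn right 138°, forward 5.3 m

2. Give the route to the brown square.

turn left 173°, forward 7.1 m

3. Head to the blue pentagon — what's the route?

turn right 94°, forward 11.0 m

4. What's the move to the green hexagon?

turn right 89°, forward 6.1 m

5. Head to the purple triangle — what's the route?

turn right 112°, forward 11.4 m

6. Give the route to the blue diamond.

turn right 63°, forward 3.3 m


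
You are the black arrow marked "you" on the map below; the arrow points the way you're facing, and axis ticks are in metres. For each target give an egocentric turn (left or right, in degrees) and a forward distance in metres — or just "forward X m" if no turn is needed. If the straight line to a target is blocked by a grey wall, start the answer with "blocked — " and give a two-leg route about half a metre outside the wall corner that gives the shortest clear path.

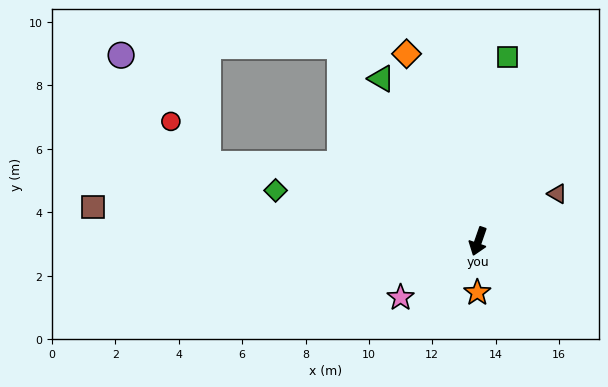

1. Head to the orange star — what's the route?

turn left 18°, forward 1.6 m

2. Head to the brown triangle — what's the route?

turn left 140°, forward 2.9 m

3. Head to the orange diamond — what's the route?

turn right 140°, forward 6.3 m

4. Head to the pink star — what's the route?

turn right 35°, forward 3.0 m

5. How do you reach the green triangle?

turn right 130°, forward 6.0 m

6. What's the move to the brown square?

turn right 76°, forward 12.2 m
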